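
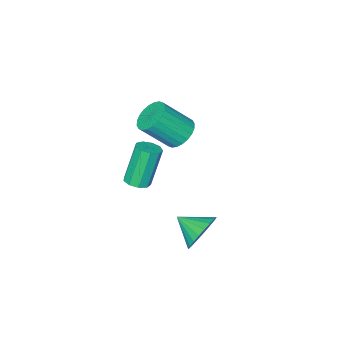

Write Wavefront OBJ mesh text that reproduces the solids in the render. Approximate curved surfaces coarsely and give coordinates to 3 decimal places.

v 3.069 1.529 -0.186
v 3.406 2.008 -0.055
v 2.708 1.99 1.798
v 2.371 1.511 1.666
v 3.038 2.128 -0.192
v 2.34 2.11 1.661
v 2.685 1.968 -0.327
v 1.987 1.95 1.526
v 2.511 1.603 -0.396
v 1.814 1.584 1.457
v 2.599 1.203 -0.367
v 1.901 1.185 1.486
v 2.906 0.955 -0.253
v 2.208 0.937 1.599
v 3.29 0.977 -0.109
v 2.592 0.958 1.744
v 3.57 1.256 -0
v 2.872 1.238 1.852
v 3.616 1.664 0.021
v 2.918 1.645 1.874
v 2.139 4.569 -2.135
v 2.841 4.484 -2.828
v 2.521 3.411 -1.605
v 3.031 4.674 -2.551
v 3.085 4.848 -2.21
v 2.996 4.979 -1.859
v 2.776 5.049 -1.549
v 2.458 5.045 -1.328
v 2.093 4.968 -1.231
v 1.734 4.831 -1.271
v 1.436 4.654 -1.443
v 1.246 4.464 -1.72
v 1.192 4.29 -2.06
v 1.281 4.158 -2.412
v 1.501 4.089 -2.722
v 1.819 4.093 -2.942
v 2.184 4.169 -3.04
v 2.543 4.306 -3
v -1.256 -0.549 -0.796
v -0.748 -0.91 -1.403
v 0.304 -1.672 -0.072
v -0.204 -1.311 0.536
v -0.593 -0.612 -1.356
v 0.459 -1.374 -0.024
v -0.539 -0.304 -1.223
v 0.513 -1.066 0.109
v -0.593 -0.034 -1.025
v 0.459 -0.796 0.307
v -0.749 0.158 -0.792
v 0.303 -0.604 0.539
v -0.982 0.242 -0.56
v 0.07 -0.52 0.772
v -1.256 0.206 -0.363
v -0.204 -0.556 0.968
v -1.531 0.055 -0.233
v -0.479 -0.707 1.098
v -1.764 -0.188 -0.188
v -0.712 -0.95 1.143
v -1.919 -0.486 -0.236
v -0.867 -1.248 1.096
v -1.973 -0.794 -0.369
v -0.921 -1.556 0.963
v -1.919 -1.064 -0.567
v -0.867 -1.826 0.765
v -1.763 -1.256 -0.799
v -0.711 -2.018 0.532
v -1.53 -1.34 -1.032
v -0.478 -2.102 0.3
v -1.256 -1.304 -1.228
v -0.204 -2.066 0.103
v -0.981 -1.153 -1.358
v 0.071 -1.915 -0.027
f 2 1 5
f 2 5 3
f 3 5 6
f 3 6 4
f 5 1 7
f 5 7 6
f 6 7 8
f 6 8 4
f 7 1 9
f 7 9 8
f 8 9 10
f 8 10 4
f 9 1 11
f 9 11 10
f 10 11 12
f 10 12 4
f 11 1 13
f 11 13 12
f 12 13 14
f 12 14 4
f 13 1 15
f 13 15 14
f 14 15 16
f 14 16 4
f 15 1 17
f 15 17 16
f 16 17 18
f 16 18 4
f 17 1 19
f 17 19 18
f 18 19 20
f 18 20 4
f 19 1 2
f 19 2 20
f 20 2 3
f 20 3 4
f 22 21 24
f 22 24 23
f 24 21 25
f 24 25 23
f 25 21 26
f 25 26 23
f 26 21 27
f 26 27 23
f 27 21 28
f 27 28 23
f 28 21 29
f 28 29 23
f 29 21 30
f 29 30 23
f 30 21 31
f 30 31 23
f 31 21 32
f 31 32 23
f 32 21 33
f 32 33 23
f 33 21 34
f 33 34 23
f 34 21 35
f 34 35 23
f 35 21 36
f 35 36 23
f 36 21 37
f 36 37 23
f 37 21 38
f 37 38 23
f 38 21 22
f 38 22 23
f 40 39 43
f 40 43 41
f 41 43 44
f 41 44 42
f 43 39 45
f 43 45 44
f 44 45 46
f 44 46 42
f 45 39 47
f 45 47 46
f 46 47 48
f 46 48 42
f 47 39 49
f 47 49 48
f 48 49 50
f 48 50 42
f 49 39 51
f 49 51 50
f 50 51 52
f 50 52 42
f 51 39 53
f 51 53 52
f 52 53 54
f 52 54 42
f 53 39 55
f 53 55 54
f 54 55 56
f 54 56 42
f 55 39 57
f 55 57 56
f 56 57 58
f 56 58 42
f 57 39 59
f 57 59 58
f 58 59 60
f 58 60 42
f 59 39 61
f 59 61 60
f 60 61 62
f 60 62 42
f 61 39 63
f 61 63 62
f 62 63 64
f 62 64 42
f 63 39 65
f 63 65 64
f 64 65 66
f 64 66 42
f 65 39 67
f 65 67 66
f 66 67 68
f 66 68 42
f 67 39 69
f 67 69 68
f 68 69 70
f 68 70 42
f 69 39 71
f 69 71 70
f 70 71 72
f 70 72 42
f 71 39 40
f 71 40 72
f 72 40 41
f 72 41 42



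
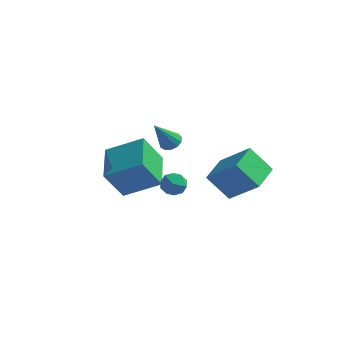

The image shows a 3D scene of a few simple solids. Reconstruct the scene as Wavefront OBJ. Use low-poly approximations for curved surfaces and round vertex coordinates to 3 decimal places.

v 2.053 3.014 -3.726
v 0.865 2.994 -2.427
v 2.227 4.745 -3.54
v 1.039 4.725 -2.242
v 3.661 2.695 -2.258
v 2.473 2.675 -0.96
v 3.835 4.426 -2.073
v 2.647 4.406 -0.774
v 0.4 -0.404 -0.789
v 1.019 -0.424 -0.354
v 0.081 -1.516 -0.386
v 0.7 -1.536 0.049
v 0.137 -1.057 0.213
v 0.333 -0.37 -0.036
v 0.767 -1.57 -0.704
v 0.963 -0.883 -0.953
v 1.245 -1.144 -0.301
v 0.856 -0.827 0.266
v 0.244 -1.113 -1.006
v -0.145 -0.796 -0.439
v -0.783 2.43 0.209
v -0.28 2.627 0.493
v -1.317 1.55 1.771
v -0.521 2.867 0.545
v -0.845 2.967 0.491
v -1.149 2.897 0.347
v -1.337 2.679 0.16
v -1.349 2.382 -0.012
v -1.181 2.099 -0.113
v -0.887 1.922 -0.112
v -0.559 1.906 -0.009
v -0.303 2.056 0.163
v -0.199 2.325 0.35
v -2.809 1.194 -3.405
v -3.574 0.551 -1.73
v -3.495 3.231 -2.937
v -4.26 2.588 -1.262
v -0.94 1.592 -2.398
v -1.705 0.949 -0.723
v -1.626 3.629 -1.93
v -2.391 2.986 -0.255
f 2 4 1
f 5 2 1
f 1 4 3
f 3 5 1
f 2 8 4
f 6 2 5
f 6 8 2
f 4 8 3
f 7 5 3
f 3 8 7
f 7 6 5
f 8 6 7
f 9 20 14
f 9 14 10
f 9 10 16
f 9 16 19
f 9 19 20
f 10 14 18
f 14 20 13
f 20 19 11
f 19 16 15
f 16 10 17
f 12 18 13
f 12 13 11
f 12 11 15
f 12 15 17
f 12 17 18
f 13 18 14
f 11 13 20
f 15 11 19
f 17 15 16
f 18 17 10
f 22 21 24
f 22 24 23
f 24 21 25
f 24 25 23
f 25 21 26
f 25 26 23
f 26 21 27
f 26 27 23
f 27 21 28
f 27 28 23
f 28 21 29
f 28 29 23
f 29 21 30
f 29 30 23
f 30 21 31
f 30 31 23
f 31 21 32
f 31 32 23
f 32 21 33
f 32 33 23
f 33 21 22
f 33 22 23
f 35 37 34
f 38 35 34
f 34 37 36
f 36 38 34
f 35 41 37
f 39 35 38
f 39 41 35
f 37 41 36
f 40 38 36
f 36 41 40
f 40 39 38
f 41 39 40



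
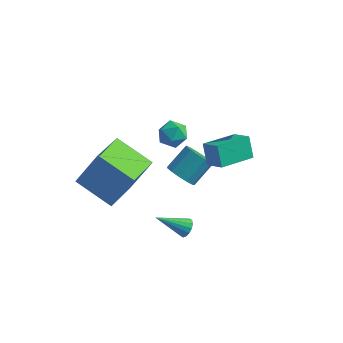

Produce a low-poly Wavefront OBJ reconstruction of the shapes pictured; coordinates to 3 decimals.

v -1.386 -4.935 1.088
v -3.301 -4.628 1.944
v -1.349 -2.858 0.426
v -3.264 -2.551 1.283
v -0.476 -4.369 2.917
v -2.391 -4.062 3.774
v -0.439 -2.292 2.256
v -2.354 -1.985 3.112
v -0.818 2.615 -0.77
v -0.48 2.14 -0.163
v -2.06 2.36 -0.277
v -1.722 1.885 0.33
v -1.607 2.718 0.334
v -0.839 2.876 0.03
v -1.701 1.624 -0.47
v -0.933 1.782 -0.774
v -1.026 1.528 0.022
v -0.967 2.204 0.519
v -1.573 2.296 -0.959
v -1.514 2.972 -0.462
v 1.846 -1.188 1.882
v 1.428 -0.687 2.889
v 2.835 0.369 1.517
v 2.417 0.87 2.524
v 2.723 -1.61 2.456
v 2.305 -1.109 3.463
v 3.712 -0.053 2.091
v 3.294 0.448 3.098
v 1.566 -3.068 -1.403
v 1.918 -3.272 -1.064
v 0.274 -3.692 -0.437
v 1.867 -3.019 -0.969
v 1.735 -2.78 -0.991
v 1.558 -2.618 -1.123
v 1.383 -2.576 -1.331
v 1.257 -2.666 -1.557
v 1.214 -2.864 -1.742
v 1.265 -3.116 -1.837
v 1.397 -3.356 -1.815
v 1.575 -3.518 -1.682
v 1.75 -3.56 -1.475
v 1.876 -3.47 -1.249
v -0.119 0.398 -1.422
v 0.623 0.348 -1.812
v 1.182 1.431 -0.887
v 0.439 1.482 -0.498
v 0.373 0.675 -2.044
v 0.932 1.759 -1.119
v -0.034 0.915 -2.079
v 0.525 1.998 -1.154
v -0.468 0.991 -1.906
v 0.091 2.074 -0.981
v -0.791 0.878 -1.579
v -0.232 1.961 -0.654
v -0.901 0.613 -1.202
v -0.342 1.697 -0.277
v -0.763 0.28 -0.896
v -0.204 1.364 0.029
v -0.42 -0.015 -0.756
v 0.138 1.068 0.169
v 0.018 -0.179 -0.828
v 0.576 0.904 0.097
v 0.412 -0.16 -1.089
v 0.971 0.923 -0.164
v 0.638 0.036 -1.456
v 1.197 1.119 -0.531
f 2 4 1
f 5 2 1
f 1 4 3
f 3 5 1
f 2 8 4
f 6 2 5
f 6 8 2
f 4 8 3
f 7 5 3
f 3 8 7
f 7 6 5
f 8 6 7
f 9 20 14
f 9 14 10
f 9 10 16
f 9 16 19
f 9 19 20
f 10 14 18
f 14 20 13
f 20 19 11
f 19 16 15
f 16 10 17
f 12 18 13
f 12 13 11
f 12 11 15
f 12 15 17
f 12 17 18
f 13 18 14
f 11 13 20
f 15 11 19
f 17 15 16
f 18 17 10
f 22 24 21
f 25 22 21
f 21 24 23
f 23 25 21
f 22 28 24
f 26 22 25
f 26 28 22
f 24 28 23
f 27 25 23
f 23 28 27
f 27 26 25
f 28 26 27
f 30 29 32
f 30 32 31
f 32 29 33
f 32 33 31
f 33 29 34
f 33 34 31
f 34 29 35
f 34 35 31
f 35 29 36
f 35 36 31
f 36 29 37
f 36 37 31
f 37 29 38
f 37 38 31
f 38 29 39
f 38 39 31
f 39 29 40
f 39 40 31
f 40 29 41
f 40 41 31
f 41 29 42
f 41 42 31
f 42 29 30
f 42 30 31
f 44 43 47
f 44 47 45
f 45 47 48
f 45 48 46
f 47 43 49
f 47 49 48
f 48 49 50
f 48 50 46
f 49 43 51
f 49 51 50
f 50 51 52
f 50 52 46
f 51 43 53
f 51 53 52
f 52 53 54
f 52 54 46
f 53 43 55
f 53 55 54
f 54 55 56
f 54 56 46
f 55 43 57
f 55 57 56
f 56 57 58
f 56 58 46
f 57 43 59
f 57 59 58
f 58 59 60
f 58 60 46
f 59 43 61
f 59 61 60
f 60 61 62
f 60 62 46
f 61 43 63
f 61 63 62
f 62 63 64
f 62 64 46
f 63 43 65
f 63 65 64
f 64 65 66
f 64 66 46
f 65 43 44
f 65 44 66
f 66 44 45
f 66 45 46



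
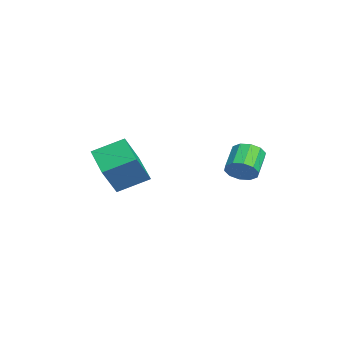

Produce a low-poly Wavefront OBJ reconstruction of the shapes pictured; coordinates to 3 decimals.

v 2.226 2.911 1.207
v 2.711 3.388 1.628
v 1.599 3.826 2.414
v 1.114 3.349 1.993
v 2.54 3.646 1.242
v 1.428 4.084 2.028
v 2.249 3.624 0.843
v 1.137 4.061 1.629
v 1.949 3.329 0.583
v 0.837 3.766 1.369
v 1.755 2.875 0.561
v 0.643 3.312 1.347
v 1.741 2.434 0.786
v 0.629 2.872 1.572
v 1.912 2.176 1.172
v 0.8 2.614 1.958
v 2.203 2.199 1.571
v 1.091 2.636 2.357
v 2.503 2.494 1.831
v 1.391 2.931 2.617
v 2.697 2.948 1.853
v 1.585 3.385 2.639
v -4.381 -2.908 -0.985
v -3.479 -3.616 0.617
v -4.482 -1.295 -0.216
v -3.58 -2.003 1.386
v -2.66 -2.437 -1.746
v -1.758 -3.145 -0.144
v -2.761 -0.824 -0.977
v -1.859 -1.532 0.625
f 2 1 5
f 2 5 3
f 3 5 6
f 3 6 4
f 5 1 7
f 5 7 6
f 6 7 8
f 6 8 4
f 7 1 9
f 7 9 8
f 8 9 10
f 8 10 4
f 9 1 11
f 9 11 10
f 10 11 12
f 10 12 4
f 11 1 13
f 11 13 12
f 12 13 14
f 12 14 4
f 13 1 15
f 13 15 14
f 14 15 16
f 14 16 4
f 15 1 17
f 15 17 16
f 16 17 18
f 16 18 4
f 17 1 19
f 17 19 18
f 18 19 20
f 18 20 4
f 19 1 21
f 19 21 20
f 20 21 22
f 20 22 4
f 21 1 2
f 21 2 22
f 22 2 3
f 22 3 4
f 24 26 23
f 27 24 23
f 23 26 25
f 25 27 23
f 24 30 26
f 28 24 27
f 28 30 24
f 26 30 25
f 29 27 25
f 25 30 29
f 29 28 27
f 30 28 29



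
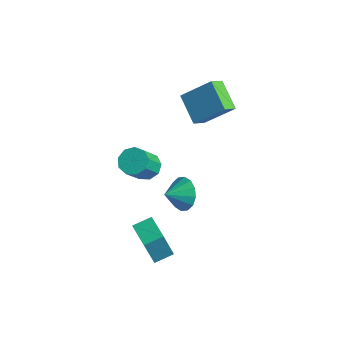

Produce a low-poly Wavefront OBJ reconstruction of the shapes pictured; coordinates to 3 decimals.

v 2.344 -1.649 -4.417
v 2.316 -2.223 -2.586
v 2.584 -0.684 -4.112
v 2.557 -1.259 -2.28
v 3.783 -1.981 -4.5
v 3.756 -2.556 -2.668
v 4.024 -1.017 -4.194
v 3.996 -1.591 -2.363
v 2.155 -1.271 1.514
v 2.655 -0.734 1.748
v 3.105 -1.772 3.161
v 2.605 -2.309 2.926
v 2.182 -0.647 1.964
v 2.632 -1.685 3.376
v 1.696 -0.851 1.968
v 2.147 -1.889 3.381
v 1.426 -1.252 1.76
v 1.876 -2.29 3.173
v 1.496 -1.662 1.437
v 1.946 -2.7 2.849
v 1.875 -1.889 1.149
v 2.325 -2.927 2.562
v 2.384 -1.827 1.032
v 2.835 -2.864 2.445
v 2.787 -1.504 1.141
v 3.237 -2.542 2.554
v 2.893 -1.073 1.423
v 3.344 -2.111 2.836
v -0.811 2.894 2.303
v 0.215 4.002 3.614
v -0.991 3.702 1.761
v 0.035 4.81 3.072
v 0.665 2.61 1.388
v 1.691 3.718 2.699
v 0.485 3.418 0.846
v 1.511 4.526 2.157
v 1.599 1.294 -2.826
v 2.03 0.871 -3.61
v 1.501 0.246 -2.314
v 2.416 0.988 -3.295
v 2.583 1.188 -2.853
v 2.487 1.416 -2.404
v 2.153 1.611 -2.069
v 1.67 1.721 -1.936
v 1.169 1.717 -2.041
v 0.783 1.599 -2.357
v 0.615 1.4 -2.798
v 0.712 1.172 -3.247
v 1.046 0.977 -3.583
v 1.528 0.866 -3.716
f 2 4 1
f 5 2 1
f 1 4 3
f 3 5 1
f 2 8 4
f 6 2 5
f 6 8 2
f 4 8 3
f 7 5 3
f 3 8 7
f 7 6 5
f 8 6 7
f 10 9 13
f 10 13 11
f 11 13 14
f 11 14 12
f 13 9 15
f 13 15 14
f 14 15 16
f 14 16 12
f 15 9 17
f 15 17 16
f 16 17 18
f 16 18 12
f 17 9 19
f 17 19 18
f 18 19 20
f 18 20 12
f 19 9 21
f 19 21 20
f 20 21 22
f 20 22 12
f 21 9 23
f 21 23 22
f 22 23 24
f 22 24 12
f 23 9 25
f 23 25 24
f 24 25 26
f 24 26 12
f 25 9 27
f 25 27 26
f 26 27 28
f 26 28 12
f 27 9 10
f 27 10 28
f 28 10 11
f 28 11 12
f 30 32 29
f 33 30 29
f 29 32 31
f 31 33 29
f 30 36 32
f 34 30 33
f 34 36 30
f 32 36 31
f 35 33 31
f 31 36 35
f 35 34 33
f 36 34 35
f 38 37 40
f 38 40 39
f 40 37 41
f 40 41 39
f 41 37 42
f 41 42 39
f 42 37 43
f 42 43 39
f 43 37 44
f 43 44 39
f 44 37 45
f 44 45 39
f 45 37 46
f 45 46 39
f 46 37 47
f 46 47 39
f 47 37 48
f 47 48 39
f 48 37 49
f 48 49 39
f 49 37 50
f 49 50 39
f 50 37 38
f 50 38 39



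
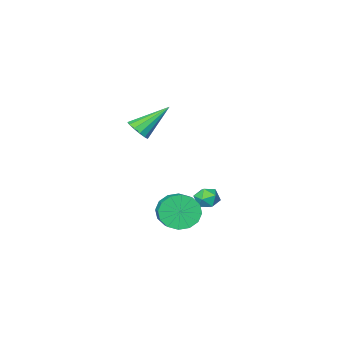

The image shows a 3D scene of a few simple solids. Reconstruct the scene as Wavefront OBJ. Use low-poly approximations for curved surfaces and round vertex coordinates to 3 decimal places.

v 1.801 1.313 2.655
v 2.282 1.292 3.177
v 0.319 1.847 4.045
v 2.285 1.666 3.036
v 2.134 1.928 2.774
v 1.877 1.995 2.475
v 1.596 1.845 2.233
v 1.38 1.527 2.125
v 1.298 1.14 2.185
v 1.375 0.808 2.395
v 1.587 0.637 2.688
v 1.867 0.68 2.97
v 2.126 0.924 3.152
v -1.446 2.997 -2.834
v -1.004 2.728 -2.325
v -2.136 2.052 -2.735
v -1.694 1.783 -2.226
v -2.096 2.37 -2.084
v -1.67 2.954 -2.145
v -1.47 1.826 -2.915
v -1.044 2.41 -2.976
v -1.019 2.004 -2.375
v -1.406 2.34 -1.862
v -1.734 2.44 -3.198
v -2.121 2.776 -2.685
v -0.002 2.034 -3.103
v 0.737 2.025 -3.891
v 1.16 2.856 -3.505
v 0.422 2.866 -2.717
v 0.315 2.332 -4.092
v 0.738 3.164 -3.705
v -0.191 2.56 -4.027
v 0.232 3.392 -3.641
v -0.647 2.647 -3.715
v -0.224 3.479 -3.329
v -0.93 2.57 -3.239
v -0.506 3.401 -2.853
v -0.964 2.349 -2.727
v -0.54 3.181 -2.34
v -0.74 2.044 -2.315
v -0.317 2.875 -1.929
v -0.318 1.736 -2.115
v 0.105 2.568 -1.728
v 0.188 1.508 -2.179
v 0.611 2.34 -1.793
v 0.644 1.421 -2.491
v 1.067 2.253 -2.105
v 0.926 1.499 -2.967
v 1.35 2.33 -2.581
v 0.96 1.719 -3.48
v 1.384 2.551 -3.093
f 2 1 4
f 2 4 3
f 4 1 5
f 4 5 3
f 5 1 6
f 5 6 3
f 6 1 7
f 6 7 3
f 7 1 8
f 7 8 3
f 8 1 9
f 8 9 3
f 9 1 10
f 9 10 3
f 10 1 11
f 10 11 3
f 11 1 12
f 11 12 3
f 12 1 13
f 12 13 3
f 13 1 2
f 13 2 3
f 14 25 19
f 14 19 15
f 14 15 21
f 14 21 24
f 14 24 25
f 15 19 23
f 19 25 18
f 25 24 16
f 24 21 20
f 21 15 22
f 17 23 18
f 17 18 16
f 17 16 20
f 17 20 22
f 17 22 23
f 18 23 19
f 16 18 25
f 20 16 24
f 22 20 21
f 23 22 15
f 27 26 30
f 27 30 28
f 28 30 31
f 28 31 29
f 30 26 32
f 30 32 31
f 31 32 33
f 31 33 29
f 32 26 34
f 32 34 33
f 33 34 35
f 33 35 29
f 34 26 36
f 34 36 35
f 35 36 37
f 35 37 29
f 36 26 38
f 36 38 37
f 37 38 39
f 37 39 29
f 38 26 40
f 38 40 39
f 39 40 41
f 39 41 29
f 40 26 42
f 40 42 41
f 41 42 43
f 41 43 29
f 42 26 44
f 42 44 43
f 43 44 45
f 43 45 29
f 44 26 46
f 44 46 45
f 45 46 47
f 45 47 29
f 46 26 48
f 46 48 47
f 47 48 49
f 47 49 29
f 48 26 50
f 48 50 49
f 49 50 51
f 49 51 29
f 50 26 27
f 50 27 51
f 51 27 28
f 51 28 29



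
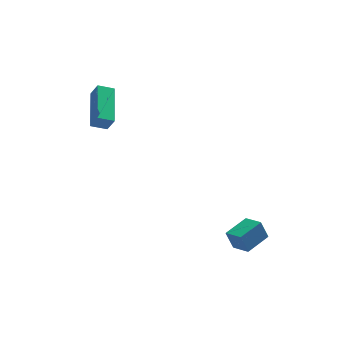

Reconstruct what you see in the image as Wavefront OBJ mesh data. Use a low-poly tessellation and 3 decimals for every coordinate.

v 3.32 -3.981 -3.343
v 2.997 -3.859 -2.426
v 4.373 -3.232 -3.072
v 4.049 -3.109 -2.155
v 3.811 -4.771 -3.065
v 3.487 -4.648 -2.148
v 4.863 -4.021 -2.794
v 4.54 -3.899 -1.877
v -2.256 0.611 2.133
v -1.967 0.291 2.854
v -1.955 2.626 2.909
v -1.666 2.306 3.63
v -1.494 0.614 1.83
v -1.205 0.294 2.551
v -1.193 2.629 2.606
v -0.904 2.309 3.327
f 2 4 1
f 5 2 1
f 1 4 3
f 3 5 1
f 2 8 4
f 6 2 5
f 6 8 2
f 4 8 3
f 7 5 3
f 3 8 7
f 7 6 5
f 8 6 7
f 10 12 9
f 13 10 9
f 9 12 11
f 11 13 9
f 10 16 12
f 14 10 13
f 14 16 10
f 12 16 11
f 15 13 11
f 11 16 15
f 15 14 13
f 16 14 15



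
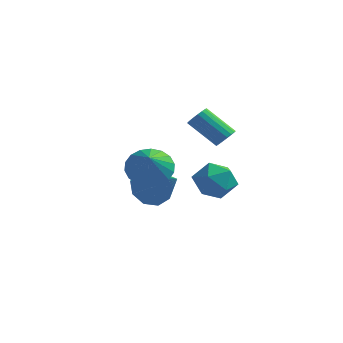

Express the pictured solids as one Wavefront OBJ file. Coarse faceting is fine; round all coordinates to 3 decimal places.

v -3.278 2.515 -2.631
v -2.602 2.944 -3.37
v -1.562 1.745 -1.509
v -2.734 3.439 -2.828
v -3.122 3.501 -2.194
v -3.582 3.102 -1.765
v -3.9 2.428 -1.741
v -3.927 1.794 -2.133
v -3.65 1.498 -2.759
v -3.199 1.678 -3.325
v -2.785 2.249 -3.567
v 0.833 -0.309 0.169
v 1.773 0 0.455
v 1.487 -1.7 -0.475
v 2.427 -1.391 -0.189
v 1.735 -1.665 0.524
v 1.331 -0.805 0.922
v 1.929 -0.895 -0.942
v 1.525 -0.035 -0.544
v 2.45 -0.362 -0.231
v 2.331 -0.838 0.675
v 0.929 -0.862 -0.695
v 0.81 -1.338 0.211
v 1.464 0.414 1.909
v 1.811 0.192 2.288
v 0.523 0.063 3.39
v 0.176 0.286 3.011
v 1.826 0.436 2.335
v 0.539 0.308 3.437
v 1.77 0.676 2.297
v 0.483 0.548 3.4
v 1.654 0.864 2.183
v 0.366 0.736 3.285
v 1.499 0.963 2.014
v 0.212 0.835 3.117
v 1.338 0.953 1.824
v 0.05 0.825 2.927
v 1.201 0.837 1.652
v -0.086 0.708 2.754
v 1.117 0.637 1.53
v -0.171 0.508 2.632
v 1.101 0.392 1.483
v -0.186 0.264 2.585
v 1.157 0.152 1.52
v -0.13 0.024 2.623
v 1.274 -0.036 1.635
v -0.014 -0.164 2.737
v 1.428 -0.135 1.803
v 0.141 -0.263 2.906
v 1.59 -0.125 1.993
v 0.302 -0.253 3.096
v 1.726 -0.008 2.166
v 0.439 -0.137 3.268
v -0.719 -2.086 0.719
v 0.114 -1.496 0.857
v -0.121 -3.174 1.761
v -0.173 -1.345 1.18
v -0.568 -1.34 1.413
v -0.993 -1.482 1.507
v -1.364 -1.745 1.446
v -1.607 -2.075 1.241
v -1.674 -2.407 0.932
v -1.552 -2.676 0.582
v -1.265 -2.828 0.258
v -0.87 -2.833 0.026
v -0.445 -2.69 -0.069
v -0.074 -2.428 -0.007
v 0.169 -2.098 0.198
v 0.236 -1.765 0.506
f 2 1 4
f 2 4 3
f 4 1 5
f 4 5 3
f 5 1 6
f 5 6 3
f 6 1 7
f 6 7 3
f 7 1 8
f 7 8 3
f 8 1 9
f 8 9 3
f 9 1 10
f 9 10 3
f 10 1 11
f 10 11 3
f 11 1 2
f 11 2 3
f 12 23 17
f 12 17 13
f 12 13 19
f 12 19 22
f 12 22 23
f 13 17 21
f 17 23 16
f 23 22 14
f 22 19 18
f 19 13 20
f 15 21 16
f 15 16 14
f 15 14 18
f 15 18 20
f 15 20 21
f 16 21 17
f 14 16 23
f 18 14 22
f 20 18 19
f 21 20 13
f 25 24 28
f 25 28 26
f 26 28 29
f 26 29 27
f 28 24 30
f 28 30 29
f 29 30 31
f 29 31 27
f 30 24 32
f 30 32 31
f 31 32 33
f 31 33 27
f 32 24 34
f 32 34 33
f 33 34 35
f 33 35 27
f 34 24 36
f 34 36 35
f 35 36 37
f 35 37 27
f 36 24 38
f 36 38 37
f 37 38 39
f 37 39 27
f 38 24 40
f 38 40 39
f 39 40 41
f 39 41 27
f 40 24 42
f 40 42 41
f 41 42 43
f 41 43 27
f 42 24 44
f 42 44 43
f 43 44 45
f 43 45 27
f 44 24 46
f 44 46 45
f 45 46 47
f 45 47 27
f 46 24 48
f 46 48 47
f 47 48 49
f 47 49 27
f 48 24 50
f 48 50 49
f 49 50 51
f 49 51 27
f 50 24 52
f 50 52 51
f 51 52 53
f 51 53 27
f 52 24 25
f 52 25 53
f 53 25 26
f 53 26 27
f 55 54 57
f 55 57 56
f 57 54 58
f 57 58 56
f 58 54 59
f 58 59 56
f 59 54 60
f 59 60 56
f 60 54 61
f 60 61 56
f 61 54 62
f 61 62 56
f 62 54 63
f 62 63 56
f 63 54 64
f 63 64 56
f 64 54 65
f 64 65 56
f 65 54 66
f 65 66 56
f 66 54 67
f 66 67 56
f 67 54 68
f 67 68 56
f 68 54 69
f 68 69 56
f 69 54 55
f 69 55 56



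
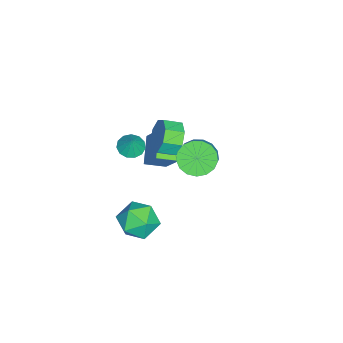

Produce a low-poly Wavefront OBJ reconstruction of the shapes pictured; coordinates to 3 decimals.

v -2.066 -0.963 -2.007
v -3.494 -1.237 -1.108
v -2.491 0.091 -2.361
v -3.919 -0.183 -1.463
v -1.181 -0.037 -0.317
v -2.609 -0.311 0.581
v -1.606 1.017 -0.672
v -3.034 0.743 0.227
v -1.641 0.907 1.139
v -1.136 0.764 0.264
v -0.755 -0.11 0.626
v -1.259 0.033 1.501
v -0.718 1.164 0.788
v -0.337 0.29 1.15
v -0.841 1.413 1.517
v -0.459 0.54 1.88
v -1.432 1.366 2.025
v -1.05 0.492 2.388
v -2.145 1.05 2.014
v -1.764 0.176 2.376
v -2.563 0.65 1.49
v -2.182 -0.224 1.852
v -2.441 0.4 0.76
v -2.059 -0.473 1.123
v -1.85 0.448 0.252
v -1.468 -0.426 0.615
v 0.124 2.485 1.876
v 0.678 1.771 1.425
v 1.43 1.921 2.113
v 0.876 2.635 2.564
v 0.805 2.178 1.197
v 1.558 2.327 1.884
v 0.777 2.655 1.125
v 1.529 2.805 1.812
v 0.599 3.093 1.224
v 1.351 3.243 1.912
v 0.312 3.392 1.473
v 1.064 3.542 2.161
v -0.018 3.483 1.815
v 0.734 3.633 2.502
v -0.316 3.346 2.17
v 0.437 3.495 2.858
v -0.512 3.011 2.458
v 0.24 3.161 3.146
v -0.563 2.556 2.613
v 0.189 2.706 3.3
v -0.457 2.085 2.599
v 0.295 2.234 3.286
v -0.217 1.705 2.42
v 0.535 1.855 3.107
v 0.1 1.504 2.115
v 0.853 1.654 2.803
v 0.423 1.528 1.757
v 1.176 1.678 2.444
v -0.326 -0.032 -3.873
v 0.291 0.119 -2.844
v 1.209 -0.959 -4.656
v 1.826 -0.808 -3.627
v 0.879 -1.559 -3.66
v -0.07 -0.987 -3.176
v 1.57 0.147 -4.324
v 0.621 0.719 -3.84
v 1.462 0.229 -3.123
v 1.036 -0.825 -2.712
v 0.464 -0.015 -4.788
v 0.038 -1.069 -4.377
v 0.908 -0.668 2.642
v 1.567 -0.691 2.377
v 1.292 -0.472 3.578
v 1.446 -0.311 2.347
v 1.155 -0.044 2.41
v 0.786 0.025 2.547
v 0.455 -0.127 2.714
v 0.268 -0.45 2.858
v 0.285 -0.842 2.934
v 0.5 -1.18 2.917
v 0.844 -1.354 2.813
v 1.209 -1.311 2.654
v 1.478 -1.064 2.492
f 2 4 1
f 5 2 1
f 1 4 3
f 3 5 1
f 2 8 4
f 6 2 5
f 6 8 2
f 4 8 3
f 7 5 3
f 3 8 7
f 7 6 5
f 8 6 7
f 10 9 13
f 10 13 11
f 11 13 14
f 11 14 12
f 13 9 15
f 13 15 14
f 14 15 16
f 14 16 12
f 15 9 17
f 15 17 16
f 16 17 18
f 16 18 12
f 17 9 19
f 17 19 18
f 18 19 20
f 18 20 12
f 19 9 21
f 19 21 20
f 20 21 22
f 20 22 12
f 21 9 23
f 21 23 22
f 22 23 24
f 22 24 12
f 23 9 25
f 23 25 24
f 24 25 26
f 24 26 12
f 25 9 10
f 25 10 26
f 26 10 11
f 26 11 12
f 28 27 31
f 28 31 29
f 29 31 32
f 29 32 30
f 31 27 33
f 31 33 32
f 32 33 34
f 32 34 30
f 33 27 35
f 33 35 34
f 34 35 36
f 34 36 30
f 35 27 37
f 35 37 36
f 36 37 38
f 36 38 30
f 37 27 39
f 37 39 38
f 38 39 40
f 38 40 30
f 39 27 41
f 39 41 40
f 40 41 42
f 40 42 30
f 41 27 43
f 41 43 42
f 42 43 44
f 42 44 30
f 43 27 45
f 43 45 44
f 44 45 46
f 44 46 30
f 45 27 47
f 45 47 46
f 46 47 48
f 46 48 30
f 47 27 49
f 47 49 48
f 48 49 50
f 48 50 30
f 49 27 51
f 49 51 50
f 50 51 52
f 50 52 30
f 51 27 53
f 51 53 52
f 52 53 54
f 52 54 30
f 53 27 28
f 53 28 54
f 54 28 29
f 54 29 30
f 55 66 60
f 55 60 56
f 55 56 62
f 55 62 65
f 55 65 66
f 56 60 64
f 60 66 59
f 66 65 57
f 65 62 61
f 62 56 63
f 58 64 59
f 58 59 57
f 58 57 61
f 58 61 63
f 58 63 64
f 59 64 60
f 57 59 66
f 61 57 65
f 63 61 62
f 64 63 56
f 68 67 70
f 68 70 69
f 70 67 71
f 70 71 69
f 71 67 72
f 71 72 69
f 72 67 73
f 72 73 69
f 73 67 74
f 73 74 69
f 74 67 75
f 74 75 69
f 75 67 76
f 75 76 69
f 76 67 77
f 76 77 69
f 77 67 78
f 77 78 69
f 78 67 79
f 78 79 69
f 79 67 68
f 79 68 69



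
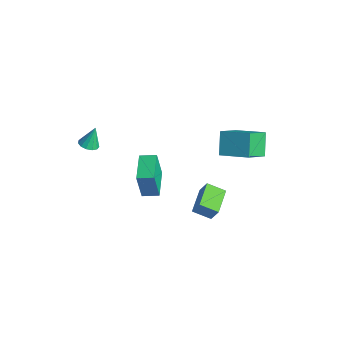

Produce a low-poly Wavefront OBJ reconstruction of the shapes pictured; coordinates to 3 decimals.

v -2.839 -3.948 1.685
v -2.198 -4.035 1.749
v -2.901 -3.432 2.995
v -2.244 -3.698 1.614
v -2.478 -3.44 1.501
v -2.827 -3.343 1.447
v -3.18 -3.439 1.468
v -3.425 -3.696 1.558
v -3.484 -4.033 1.688
v -3.338 -4.343 1.817
v -3.034 -4.528 1.904
v -2.668 -4.529 1.921
v -2.357 -4.345 1.864
v 0.18 4.307 1.62
v 0.656 2.916 2.693
v 1.743 5.38 2.318
v 2.22 3.989 3.39
v 1.12 3.711 0.43
v 1.597 2.32 1.502
v 2.684 4.784 1.127
v 3.16 3.393 2.2
v 0.758 -2.163 1.278
v 0.714 -2.466 3.163
v 1.316 -1.322 1.426
v 1.272 -1.625 3.311
v 2.348 -3.195 1.149
v 2.304 -3.498 3.034
v 2.906 -2.354 1.297
v 2.862 -2.657 3.182
v 1.35 0.672 -3.634
v 1.822 0.898 -2.576
v 0.109 1.899 -3.342
v 0.58 2.125 -2.284
v 2.1 1.555 -4.156
v 2.571 1.781 -3.098
v 0.858 2.782 -3.864
v 1.33 3.008 -2.806
f 2 1 4
f 2 4 3
f 4 1 5
f 4 5 3
f 5 1 6
f 5 6 3
f 6 1 7
f 6 7 3
f 7 1 8
f 7 8 3
f 8 1 9
f 8 9 3
f 9 1 10
f 9 10 3
f 10 1 11
f 10 11 3
f 11 1 12
f 11 12 3
f 12 1 13
f 12 13 3
f 13 1 2
f 13 2 3
f 15 17 14
f 18 15 14
f 14 17 16
f 16 18 14
f 15 21 17
f 19 15 18
f 19 21 15
f 17 21 16
f 20 18 16
f 16 21 20
f 20 19 18
f 21 19 20
f 23 25 22
f 26 23 22
f 22 25 24
f 24 26 22
f 23 29 25
f 27 23 26
f 27 29 23
f 25 29 24
f 28 26 24
f 24 29 28
f 28 27 26
f 29 27 28
f 31 33 30
f 34 31 30
f 30 33 32
f 32 34 30
f 31 37 33
f 35 31 34
f 35 37 31
f 33 37 32
f 36 34 32
f 32 37 36
f 36 35 34
f 37 35 36



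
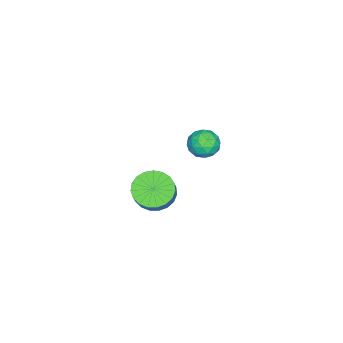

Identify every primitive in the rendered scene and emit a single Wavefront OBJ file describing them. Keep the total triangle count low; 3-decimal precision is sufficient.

v -1.196 -0.31 -2.95
v -0.4 -0.649 -3.471
v 0.252 -0.468 -2.591
v -0.544 -0.13 -2.07
v -0.394 -0.238 -3.559
v 0.258 -0.058 -2.68
v -0.527 0.16 -3.542
v 0.126 0.34 -2.663
v -0.775 0.477 -3.423
v -0.123 0.657 -2.543
v -1.097 0.658 -3.222
v -0.444 0.838 -2.342
v -1.435 0.671 -2.974
v -0.783 0.851 -2.094
v -1.732 0.515 -2.721
v -1.08 0.695 -1.841
v -1.937 0.216 -2.509
v -1.285 0.396 -1.629
v -2.013 -0.174 -2.372
v -1.361 0.006 -1.492
v -1.948 -0.587 -2.336
v -1.296 -0.407 -1.456
v -1.753 -0.953 -2.405
v -1.101 -0.772 -1.525
v -1.462 -1.207 -2.569
v -0.81 -1.027 -1.689
v -1.125 -1.306 -2.799
v -0.473 -1.126 -1.919
v -0.8 -1.233 -3.055
v -0.148 -1.053 -2.175
v -0.543 -1.001 -3.292
v 0.109 -0.82 -2.413
v 0.604 3.429 2.827
v 1.289 3.169 3.088
v 0.071 2.331 3.132
v 0.756 2.071 3.393
v 0.381 2.634 3.777
v 0.711 3.313 3.589
v 0.649 2.187 2.631
v 0.979 2.866 2.443
v 1.317 2.401 2.968
v 1.151 2.678 3.676
v 0.209 2.822 2.544
v 0.043 3.099 3.252
v 0.994 3.396 2.931
v 0.366 2.104 3.289
v 0.146 2.436 3.515
v 0.549 2.283 3.669
v 0.654 3.481 3.225
v 1.056 3.328 3.379
v 0.523 3.013 3.783
v 0.304 2.172 2.841
v 0.706 2.019 2.995
v 0.811 3.217 2.551
v 1.214 3.064 2.705
v 0.837 2.487 2.437
v 1.413 2.791 3.014
v 1.099 2.146 3.193
v 1.036 2.214 2.745
v 1.23 2.613 2.634
v 1.315 2.954 3.43
v 1.002 2.308 3.609
v 0.782 2.64 3.835
v 0.975 3.039 3.724
v 1.331 2.503 3.359
v 0.358 3.192 2.611
v 0.045 2.546 2.79
v 0.385 2.461 2.496
v 0.578 2.86 2.385
v 0.261 3.354 3.027
v -0.053 2.709 3.206
v 0.13 2.887 3.586
v 0.324 3.286 3.475
v 0.029 2.997 2.861
f 2 1 5
f 2 5 3
f 3 5 6
f 3 6 4
f 5 1 7
f 5 7 6
f 6 7 8
f 6 8 4
f 7 1 9
f 7 9 8
f 8 9 10
f 8 10 4
f 9 1 11
f 9 11 10
f 10 11 12
f 10 12 4
f 11 1 13
f 11 13 12
f 12 13 14
f 12 14 4
f 13 1 15
f 13 15 14
f 14 15 16
f 14 16 4
f 15 1 17
f 15 17 16
f 16 17 18
f 16 18 4
f 17 1 19
f 17 19 18
f 18 19 20
f 18 20 4
f 19 1 21
f 19 21 20
f 20 21 22
f 20 22 4
f 21 1 23
f 21 23 22
f 22 23 24
f 22 24 4
f 23 1 25
f 23 25 24
f 24 25 26
f 24 26 4
f 25 1 27
f 25 27 26
f 26 27 28
f 26 28 4
f 27 1 29
f 27 29 28
f 28 29 30
f 28 30 4
f 29 1 31
f 29 31 30
f 30 31 32
f 30 32 4
f 31 1 2
f 31 2 32
f 32 2 3
f 32 3 4
f 33 70 49
f 70 44 73
f 49 73 38
f 70 73 49
f 33 49 45
f 49 38 50
f 45 50 34
f 49 50 45
f 33 45 54
f 45 34 55
f 54 55 40
f 45 55 54
f 33 54 66
f 54 40 69
f 66 69 43
f 54 69 66
f 33 66 70
f 66 43 74
f 70 74 44
f 66 74 70
f 34 50 61
f 50 38 64
f 61 64 42
f 50 64 61
f 38 73 51
f 73 44 72
f 51 72 37
f 73 72 51
f 44 74 71
f 74 43 67
f 71 67 35
f 74 67 71
f 43 69 68
f 69 40 56
f 68 56 39
f 69 56 68
f 40 55 60
f 55 34 57
f 60 57 41
f 55 57 60
f 36 62 48
f 62 42 63
f 48 63 37
f 62 63 48
f 36 48 46
f 48 37 47
f 46 47 35
f 48 47 46
f 36 46 53
f 46 35 52
f 53 52 39
f 46 52 53
f 36 53 58
f 53 39 59
f 58 59 41
f 53 59 58
f 36 58 62
f 58 41 65
f 62 65 42
f 58 65 62
f 37 63 51
f 63 42 64
f 51 64 38
f 63 64 51
f 35 47 71
f 47 37 72
f 71 72 44
f 47 72 71
f 39 52 68
f 52 35 67
f 68 67 43
f 52 67 68
f 41 59 60
f 59 39 56
f 60 56 40
f 59 56 60
f 42 65 61
f 65 41 57
f 61 57 34
f 65 57 61



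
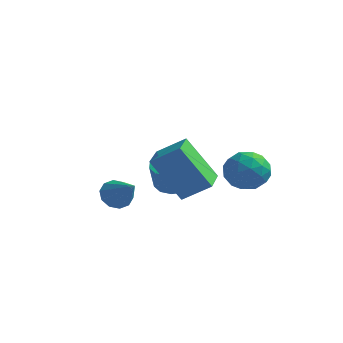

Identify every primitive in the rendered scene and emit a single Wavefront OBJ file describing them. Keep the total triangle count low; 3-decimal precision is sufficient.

v 2.513 2.905 -0.689
v 3.066 3.211 -1.336
v 3.094 1.569 -0.824
v 3.647 1.875 -1.471
v 3.761 2.144 -0.615
v 3.401 2.97 -0.532
v 2.759 1.81 -1.628
v 2.399 2.636 -1.545
v 3.217 2.534 -1.917
v 3.837 2.74 -1.291
v 2.323 2.04 -0.869
v 2.943 2.246 -0.243
v 2.738 3.175 -1.001
v 3.422 1.605 -1.159
v 3.488 1.763 -0.656
v 3.813 1.943 -1.037
v 2.936 3.034 -0.528
v 3.261 3.213 -0.909
v 3.669 2.586 -0.485
v 2.899 1.567 -1.251
v 3.224 1.746 -1.632
v 2.347 2.837 -1.123
v 2.672 3.017 -1.504
v 2.491 2.194 -1.675
v 3.152 2.957 -1.723
v 3.494 2.172 -1.802
v 2.972 2.134 -1.894
v 2.761 2.619 -1.845
v 3.516 3.078 -1.355
v 3.858 2.293 -1.434
v 3.925 2.451 -0.931
v 3.714 2.937 -0.882
v 3.605 2.68 -1.696
v 2.302 2.487 -0.726
v 2.644 1.702 -0.805
v 2.446 1.843 -1.278
v 2.235 2.329 -1.229
v 2.666 2.608 -0.358
v 3.008 1.823 -0.437
v 3.399 2.161 -0.315
v 3.188 2.646 -0.266
v 2.555 2.1 -0.464
v 1.767 -2.488 1.079
v 2.701 -2.166 1.742
v 1.416 -1.281 0.986
v 2.351 -0.959 1.649
v 2.829 -2.301 -0.509
v 3.764 -1.979 0.154
v 2.479 -1.094 -0.602
v 3.413 -0.772 0.061
v 0.394 2.251 -2.127
v 1.126 2.534 -2.035
v 1.138 2.152 -0.961
v 0.406 1.869 -1.053
v 0.849 2.861 -1.915
v 0.861 2.479 -0.841
v 0.427 2.995 -1.863
v 0.44 2.613 -0.789
v -0.005 2.892 -1.894
v 0.008 2.51 -0.82
v -0.31 2.586 -2
v -0.298 2.204 -0.926
v -0.392 2.173 -2.146
v -0.38 1.791 -1.072
v -0.225 1.786 -2.285
v -0.212 1.404 -1.211
v 0.139 1.545 -2.375
v 0.152 1.163 -1.301
v 0.584 1.529 -2.386
v 0.597 1.147 -1.312
v 0.968 1.742 -2.315
v 0.981 1.36 -1.241
v 1.17 2.117 -2.184
v 1.183 1.735 -1.11
v -0.811 0.064 -2.059
v -0.367 0.136 -2.528
v 0.211 -0.524 -1.181
v -0.367 0.47 -2.304
v -0.536 0.649 -1.987
v -0.811 0.604 -1.697
v -1.085 0.353 -1.545
v -1.255 -0.008 -1.59
v -1.255 -0.342 -1.813
v -1.086 -0.521 -2.131
v -0.811 -0.476 -2.421
v -0.537 -0.225 -2.572
f 1 38 17
f 38 12 41
f 17 41 6
f 38 41 17
f 1 17 13
f 17 6 18
f 13 18 2
f 17 18 13
f 1 13 22
f 13 2 23
f 22 23 8
f 13 23 22
f 1 22 34
f 22 8 37
f 34 37 11
f 22 37 34
f 1 34 38
f 34 11 42
f 38 42 12
f 34 42 38
f 2 18 29
f 18 6 32
f 29 32 10
f 18 32 29
f 6 41 19
f 41 12 40
f 19 40 5
f 41 40 19
f 12 42 39
f 42 11 35
f 39 35 3
f 42 35 39
f 11 37 36
f 37 8 24
f 36 24 7
f 37 24 36
f 8 23 28
f 23 2 25
f 28 25 9
f 23 25 28
f 4 30 16
f 30 10 31
f 16 31 5
f 30 31 16
f 4 16 14
f 16 5 15
f 14 15 3
f 16 15 14
f 4 14 21
f 14 3 20
f 21 20 7
f 14 20 21
f 4 21 26
f 21 7 27
f 26 27 9
f 21 27 26
f 4 26 30
f 26 9 33
f 30 33 10
f 26 33 30
f 5 31 19
f 31 10 32
f 19 32 6
f 31 32 19
f 3 15 39
f 15 5 40
f 39 40 12
f 15 40 39
f 7 20 36
f 20 3 35
f 36 35 11
f 20 35 36
f 9 27 28
f 27 7 24
f 28 24 8
f 27 24 28
f 10 33 29
f 33 9 25
f 29 25 2
f 33 25 29
f 44 46 43
f 47 44 43
f 43 46 45
f 45 47 43
f 44 50 46
f 48 44 47
f 48 50 44
f 46 50 45
f 49 47 45
f 45 50 49
f 49 48 47
f 50 48 49
f 52 51 55
f 52 55 53
f 53 55 56
f 53 56 54
f 55 51 57
f 55 57 56
f 56 57 58
f 56 58 54
f 57 51 59
f 57 59 58
f 58 59 60
f 58 60 54
f 59 51 61
f 59 61 60
f 60 61 62
f 60 62 54
f 61 51 63
f 61 63 62
f 62 63 64
f 62 64 54
f 63 51 65
f 63 65 64
f 64 65 66
f 64 66 54
f 65 51 67
f 65 67 66
f 66 67 68
f 66 68 54
f 67 51 69
f 67 69 68
f 68 69 70
f 68 70 54
f 69 51 71
f 69 71 70
f 70 71 72
f 70 72 54
f 71 51 73
f 71 73 72
f 72 73 74
f 72 74 54
f 73 51 52
f 73 52 74
f 74 52 53
f 74 53 54
f 76 75 78
f 76 78 77
f 78 75 79
f 78 79 77
f 79 75 80
f 79 80 77
f 80 75 81
f 80 81 77
f 81 75 82
f 81 82 77
f 82 75 83
f 82 83 77
f 83 75 84
f 83 84 77
f 84 75 85
f 84 85 77
f 85 75 86
f 85 86 77
f 86 75 76
f 86 76 77



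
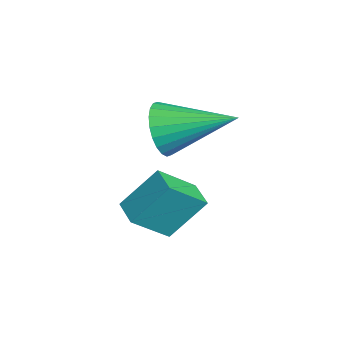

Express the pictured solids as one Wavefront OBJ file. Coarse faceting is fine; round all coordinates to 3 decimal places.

v -3.656 -2.08 -0.554
v -3.341 -3.148 0.39
v -3.697 -1.054 0.62
v -3.382 -2.122 1.564
v -2.778 -1.918 -0.664
v -2.463 -2.986 0.28
v -2.819 -0.892 0.51
v -2.504 -1.96 1.454
v -3.756 -1.932 2.899
v -3.42 -2.342 3.626
v -3.004 -0.068 3.601
v -3.15 -2.367 3.403
v -2.973 -2.325 3.103
v -2.914 -2.224 2.771
v -2.985 -2.079 2.46
v -3.172 -1.911 2.215
v -3.449 -1.746 2.074
v -3.772 -1.61 2.059
v -4.093 -1.523 2.172
v -4.363 -1.498 2.395
v -4.54 -1.54 2.695
v -4.598 -1.641 3.027
v -4.528 -1.786 3.338
v -4.341 -1.954 3.583
v -4.064 -2.119 3.724
v -3.741 -2.255 3.739
f 2 4 1
f 5 2 1
f 1 4 3
f 3 5 1
f 2 8 4
f 6 2 5
f 6 8 2
f 4 8 3
f 7 5 3
f 3 8 7
f 7 6 5
f 8 6 7
f 10 9 12
f 10 12 11
f 12 9 13
f 12 13 11
f 13 9 14
f 13 14 11
f 14 9 15
f 14 15 11
f 15 9 16
f 15 16 11
f 16 9 17
f 16 17 11
f 17 9 18
f 17 18 11
f 18 9 19
f 18 19 11
f 19 9 20
f 19 20 11
f 20 9 21
f 20 21 11
f 21 9 22
f 21 22 11
f 22 9 23
f 22 23 11
f 23 9 24
f 23 24 11
f 24 9 25
f 24 25 11
f 25 9 26
f 25 26 11
f 26 9 10
f 26 10 11



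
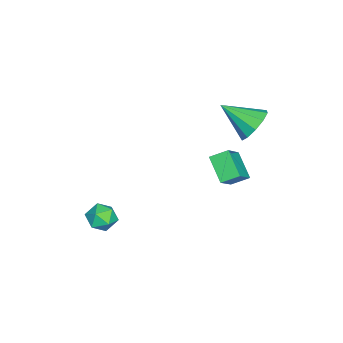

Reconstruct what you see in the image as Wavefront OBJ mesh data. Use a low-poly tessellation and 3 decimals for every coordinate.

v 1.032 -2.466 -3.104
v 1.824 -2.721 -2.809
v 0.576 -3.819 -3.051
v 1.368 -4.074 -2.756
v 0.84 -3.588 -2.241
v 1.122 -2.752 -2.273
v 1.278 -3.788 -3.587
v 1.56 -2.952 -3.619
v 1.976 -3.538 -3.107
v 1.706 -3.415 -2.275
v 0.694 -3.125 -3.585
v 0.424 -3.002 -2.753
v 0.684 1.916 2.409
v 0.408 2.773 2.867
v -0.561 2.124 1.271
v -0.837 2.981 1.728
v 1.657 2.719 1.492
v 1.381 3.576 1.949
v 0.412 2.927 0.353
v 0.136 3.784 0.811
v -2.187 3.431 2.768
v -1.397 3.017 2.177
v -2.253 1.729 3.872
v -1.124 3.337 2.687
v -1.257 3.693 3.228
v -1.745 3.949 3.593
v -2.402 4.007 3.643
v -2.977 3.845 3.359
v -3.249 3.525 2.849
v -3.116 3.169 2.308
v -2.628 2.913 1.942
v -1.971 2.855 1.893
f 1 12 6
f 1 6 2
f 1 2 8
f 1 8 11
f 1 11 12
f 2 6 10
f 6 12 5
f 12 11 3
f 11 8 7
f 8 2 9
f 4 10 5
f 4 5 3
f 4 3 7
f 4 7 9
f 4 9 10
f 5 10 6
f 3 5 12
f 7 3 11
f 9 7 8
f 10 9 2
f 14 16 13
f 17 14 13
f 13 16 15
f 15 17 13
f 14 20 16
f 18 14 17
f 18 20 14
f 16 20 15
f 19 17 15
f 15 20 19
f 19 18 17
f 20 18 19
f 22 21 24
f 22 24 23
f 24 21 25
f 24 25 23
f 25 21 26
f 25 26 23
f 26 21 27
f 26 27 23
f 27 21 28
f 27 28 23
f 28 21 29
f 28 29 23
f 29 21 30
f 29 30 23
f 30 21 31
f 30 31 23
f 31 21 32
f 31 32 23
f 32 21 22
f 32 22 23



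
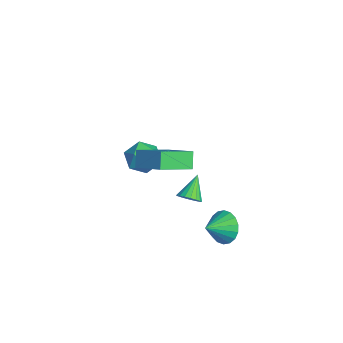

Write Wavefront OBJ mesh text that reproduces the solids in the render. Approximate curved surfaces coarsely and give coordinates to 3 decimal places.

v 1.585 -2.722 2.732
v 2.645 -1.968 3.349
v 0.996 -1.323 2.036
v 2.056 -0.569 2.654
v 2.064 -2.851 2.066
v 3.124 -2.097 2.684
v 1.475 -1.452 1.371
v 2.535 -0.698 1.988
v 1.643 0.804 -2.684
v 2.103 1.283 -2.203
v 2.057 -0.064 -2.216
v 1.797 1.242 -2.008
v 1.461 1.115 -1.947
v 1.161 0.926 -2.032
v 0.956 0.713 -2.246
v 0.887 0.518 -2.547
v 0.968 0.38 -2.875
v 1.183 0.326 -3.165
v 1.489 0.366 -3.36
v 1.825 0.494 -3.421
v 2.126 0.683 -3.336
v 2.33 0.896 -3.122
v 2.399 1.091 -2.821
v 2.318 1.229 -2.493
v -2.24 -0.934 -1.405
v -1.733 -1.616 -1.204
v -3.387 -1.744 -1.256
v -2.88 -2.426 -1.055
v -2.949 -1.755 -0.501
v -2.24 -1.254 -0.593
v -2.88 -2.106 -1.867
v -2.171 -1.605 -1.959
v -2.128 -2.34 -1.49
v -2.171 -2.123 -0.646
v -2.949 -1.237 -1.814
v -2.992 -1.02 -0.97
v -0.717 -0.116 -2.685
v -0.421 -0.356 -2.276
v -1.463 0.416 -1.835
v -0.304 -0.139 -2.309
v -0.268 0.083 -2.417
v -0.322 0.266 -2.578
v -0.454 0.373 -2.76
v -0.638 0.383 -2.928
v -0.838 0.294 -3.047
v -1.014 0.124 -3.095
v -1.131 -0.093 -3.062
v -1.166 -0.315 -2.954
v -1.113 -0.497 -2.793
v -0.981 -0.604 -2.611
v -0.797 -0.615 -2.443
v -0.597 -0.526 -2.324
f 2 4 1
f 5 2 1
f 1 4 3
f 3 5 1
f 2 8 4
f 6 2 5
f 6 8 2
f 4 8 3
f 7 5 3
f 3 8 7
f 7 6 5
f 8 6 7
f 10 9 12
f 10 12 11
f 12 9 13
f 12 13 11
f 13 9 14
f 13 14 11
f 14 9 15
f 14 15 11
f 15 9 16
f 15 16 11
f 16 9 17
f 16 17 11
f 17 9 18
f 17 18 11
f 18 9 19
f 18 19 11
f 19 9 20
f 19 20 11
f 20 9 21
f 20 21 11
f 21 9 22
f 21 22 11
f 22 9 23
f 22 23 11
f 23 9 24
f 23 24 11
f 24 9 10
f 24 10 11
f 25 36 30
f 25 30 26
f 25 26 32
f 25 32 35
f 25 35 36
f 26 30 34
f 30 36 29
f 36 35 27
f 35 32 31
f 32 26 33
f 28 34 29
f 28 29 27
f 28 27 31
f 28 31 33
f 28 33 34
f 29 34 30
f 27 29 36
f 31 27 35
f 33 31 32
f 34 33 26
f 38 37 40
f 38 40 39
f 40 37 41
f 40 41 39
f 41 37 42
f 41 42 39
f 42 37 43
f 42 43 39
f 43 37 44
f 43 44 39
f 44 37 45
f 44 45 39
f 45 37 46
f 45 46 39
f 46 37 47
f 46 47 39
f 47 37 48
f 47 48 39
f 48 37 49
f 48 49 39
f 49 37 50
f 49 50 39
f 50 37 51
f 50 51 39
f 51 37 52
f 51 52 39
f 52 37 38
f 52 38 39



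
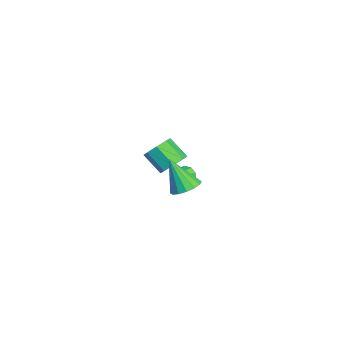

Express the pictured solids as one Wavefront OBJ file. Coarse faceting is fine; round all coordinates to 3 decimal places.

v -2.441 1.725 -3.175
v -2.1 2.173 -2.486
v -2.937 1.383 -1.556
v -3.279 0.935 -2.245
v -2.659 2.47 -2.738
v -3.496 1.679 -1.808
v -3.091 2.33 -3.246
v -3.928 1.539 -2.316
v -3.142 1.836 -3.712
v -3.98 1.045 -2.782
v -2.783 1.277 -3.864
v -3.62 0.487 -2.934
v -2.224 0.981 -3.612
v -3.061 0.19 -2.682
v -1.792 1.121 -3.104
v -2.629 0.33 -2.174
v -1.74 1.615 -2.638
v -2.578 0.824 -1.708
v 3.806 1.449 -0.101
v 4.516 0.993 -0.001
v 3.094 0.711 1.581
v 4.597 1.376 0.201
v 4.466 1.778 0.322
v 4.158 2.092 0.33
v 3.755 2.234 0.222
v 3.367 2.166 0.028
v 3.096 1.906 -0.201
v 3.015 1.523 -0.403
v 3.146 1.121 -0.524
v 3.454 0.807 -0.532
v 3.856 0.665 -0.424
v 4.245 0.733 -0.23
v -1.56 2.254 -3.449
v -1.091 2.454 -3.836
v -0.62 1.246 -2.831
v -1.087 2.685 -3.464
v -1.305 2.715 -3.086
v -1.642 2.529 -2.877
v -1.94 2.214 -2.936
v -2.061 1.918 -3.235
v -1.947 1.779 -3.635
v -1.652 1.862 -3.947
v -1.314 2.129 -4.027
f 2 1 5
f 2 5 3
f 3 5 6
f 3 6 4
f 5 1 7
f 5 7 6
f 6 7 8
f 6 8 4
f 7 1 9
f 7 9 8
f 8 9 10
f 8 10 4
f 9 1 11
f 9 11 10
f 10 11 12
f 10 12 4
f 11 1 13
f 11 13 12
f 12 13 14
f 12 14 4
f 13 1 15
f 13 15 14
f 14 15 16
f 14 16 4
f 15 1 17
f 15 17 16
f 16 17 18
f 16 18 4
f 17 1 2
f 17 2 18
f 18 2 3
f 18 3 4
f 20 19 22
f 20 22 21
f 22 19 23
f 22 23 21
f 23 19 24
f 23 24 21
f 24 19 25
f 24 25 21
f 25 19 26
f 25 26 21
f 26 19 27
f 26 27 21
f 27 19 28
f 27 28 21
f 28 19 29
f 28 29 21
f 29 19 30
f 29 30 21
f 30 19 31
f 30 31 21
f 31 19 32
f 31 32 21
f 32 19 20
f 32 20 21
f 34 33 36
f 34 36 35
f 36 33 37
f 36 37 35
f 37 33 38
f 37 38 35
f 38 33 39
f 38 39 35
f 39 33 40
f 39 40 35
f 40 33 41
f 40 41 35
f 41 33 42
f 41 42 35
f 42 33 43
f 42 43 35
f 43 33 34
f 43 34 35



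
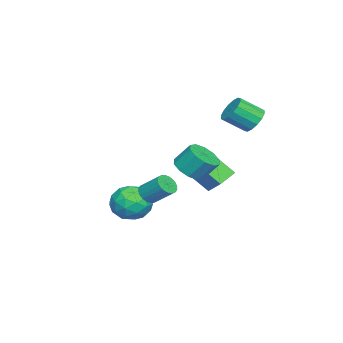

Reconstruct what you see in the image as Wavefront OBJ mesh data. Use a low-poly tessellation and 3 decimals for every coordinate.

v 0.003 -0.906 -1.081
v 0.576 -0.463 -1.955
v -0.376 -2.397 -2.085
v 0.197 -1.954 -2.959
v 0.753 -2.29 -2.027
v 0.987 -1.368 -1.407
v -0.787 -1.492 -2.633
v -0.553 -0.57 -2.013
v 0.088 -0.825 -2.915
v 1.04 -1.318 -2.54
v -0.84 -1.542 -1.5
v 0.112 -2.035 -1.125
v 0.322 -0.553 -1.43
v -0.122 -2.307 -2.61
v 0.204 -2.504 -2.062
v 0.541 -2.244 -2.576
v 0.564 -1.085 -1.108
v 0.901 -0.825 -1.622
v 1.005 -1.899 -1.664
v -0.701 -2.035 -2.418
v -0.364 -1.775 -2.932
v -0.341 -0.616 -1.464
v -0.004 -0.356 -1.978
v -0.805 -0.961 -2.376
v 0.372 -0.506 -2.508
v 0.15 -1.383 -3.098
v -0.429 -1.111 -2.906
v -0.291 -0.569 -2.541
v 0.932 -0.796 -2.288
v 0.71 -1.673 -2.878
v 1.036 -1.87 -2.33
v 1.174 -1.328 -1.966
v 0.645 -1.009 -2.852
v -0.51 -1.187 -1.162
v -0.732 -2.064 -1.752
v -0.974 -1.532 -2.074
v -0.836 -0.99 -1.71
v 0.05 -1.477 -0.942
v -0.172 -2.354 -1.532
v 0.491 -2.291 -1.499
v 0.629 -1.749 -1.134
v -0.445 -1.851 -1.188
v 0.844 -0.276 -0.978
v 1.456 -0.319 -1.063
v 1.649 0.733 -0.207
v 1.036 0.776 -0.122
v 1.395 -0.165 -1.239
v 1.588 0.887 -0.383
v 1.249 -0.027 -1.375
v 1.442 1.025 -0.519
v 1.042 0.072 -1.451
v 1.235 1.124 -0.595
v 0.805 0.119 -1.455
v 0.998 1.171 -0.598
v 0.573 0.105 -1.386
v 0.766 1.157 -0.529
v 0.383 0.034 -1.255
v 0.576 1.086 -0.398
v 0.263 -0.085 -1.082
v 0.456 0.967 -0.225
v 0.231 -0.233 -0.893
v 0.424 0.819 -0.037
v 0.292 -0.387 -0.717
v 0.485 0.665 0.139
v 0.438 -0.525 -0.581
v 0.631 0.527 0.275
v 0.645 -0.624 -0.505
v 0.838 0.428 0.351
v 0.882 -0.671 -0.502
v 1.075 0.381 0.355
v 1.114 -0.657 -0.571
v 1.307 0.395 0.286
v 1.304 -0.586 -0.702
v 1.497 0.466 0.155
v 1.424 -0.467 -0.875
v 1.617 0.585 -0.018
v -2.014 0.719 -0.598
v -2.961 1.134 -0.142
v -2.042 1.755 -1.598
v -2.989 2.17 -1.141
v -1.191 1.61 0.301
v -2.138 2.025 0.758
v -1.219 2.646 -0.698
v -2.166 3.061 -0.242
v 3.215 2.598 1.885
v 4.023 2.885 1.737
v 3.933 3.628 2.687
v 3.125 3.342 2.835
v 3.683 3.197 1.461
v 3.593 3.94 2.411
v 3.164 3.28 1.347
v 3.074 4.023 2.297
v 2.664 3.103 1.438
v 2.575 3.846 2.389
v 2.375 2.733 1.7
v 2.286 3.476 2.651
v 2.407 2.312 2.033
v 2.317 3.055 2.983
v 2.747 2 2.309
v 2.657 2.743 3.259
v 3.266 1.917 2.423
v 3.176 2.66 3.373
v 3.765 2.094 2.331
v 3.676 2.837 3.282
v 4.054 2.464 2.069
v 3.965 3.207 3.02
v -2.179 4.011 3.317
v -1.448 4.116 3.009
v -0.95 3.075 3.836
v -1.681 2.969 4.143
v -1.464 4.369 3.336
v -0.966 3.327 4.163
v -1.671 4.525 3.659
v -1.173 3.484 4.486
v -2.015 4.544 3.889
v -1.516 3.503 4.716
v -2.402 4.42 3.967
v -1.904 3.379 4.794
v -2.73 4.186 3.87
v -2.232 3.145 4.697
v -2.91 3.905 3.624
v -2.412 2.864 4.451
v -2.894 3.653 3.297
v -2.396 2.611 4.124
v -2.687 3.496 2.974
v -2.189 2.455 3.801
v -2.344 3.477 2.744
v -1.845 2.436 3.571
v -1.956 3.601 2.666
v -1.458 2.56 3.493
v -1.628 3.835 2.763
v -1.13 2.794 3.59
f 1 38 17
f 38 12 41
f 17 41 6
f 38 41 17
f 1 17 13
f 17 6 18
f 13 18 2
f 17 18 13
f 1 13 22
f 13 2 23
f 22 23 8
f 13 23 22
f 1 22 34
f 22 8 37
f 34 37 11
f 22 37 34
f 1 34 38
f 34 11 42
f 38 42 12
f 34 42 38
f 2 18 29
f 18 6 32
f 29 32 10
f 18 32 29
f 6 41 19
f 41 12 40
f 19 40 5
f 41 40 19
f 12 42 39
f 42 11 35
f 39 35 3
f 42 35 39
f 11 37 36
f 37 8 24
f 36 24 7
f 37 24 36
f 8 23 28
f 23 2 25
f 28 25 9
f 23 25 28
f 4 30 16
f 30 10 31
f 16 31 5
f 30 31 16
f 4 16 14
f 16 5 15
f 14 15 3
f 16 15 14
f 4 14 21
f 14 3 20
f 21 20 7
f 14 20 21
f 4 21 26
f 21 7 27
f 26 27 9
f 21 27 26
f 4 26 30
f 26 9 33
f 30 33 10
f 26 33 30
f 5 31 19
f 31 10 32
f 19 32 6
f 31 32 19
f 3 15 39
f 15 5 40
f 39 40 12
f 15 40 39
f 7 20 36
f 20 3 35
f 36 35 11
f 20 35 36
f 9 27 28
f 27 7 24
f 28 24 8
f 27 24 28
f 10 33 29
f 33 9 25
f 29 25 2
f 33 25 29
f 44 43 47
f 44 47 45
f 45 47 48
f 45 48 46
f 47 43 49
f 47 49 48
f 48 49 50
f 48 50 46
f 49 43 51
f 49 51 50
f 50 51 52
f 50 52 46
f 51 43 53
f 51 53 52
f 52 53 54
f 52 54 46
f 53 43 55
f 53 55 54
f 54 55 56
f 54 56 46
f 55 43 57
f 55 57 56
f 56 57 58
f 56 58 46
f 57 43 59
f 57 59 58
f 58 59 60
f 58 60 46
f 59 43 61
f 59 61 60
f 60 61 62
f 60 62 46
f 61 43 63
f 61 63 62
f 62 63 64
f 62 64 46
f 63 43 65
f 63 65 64
f 64 65 66
f 64 66 46
f 65 43 67
f 65 67 66
f 66 67 68
f 66 68 46
f 67 43 69
f 67 69 68
f 68 69 70
f 68 70 46
f 69 43 71
f 69 71 70
f 70 71 72
f 70 72 46
f 71 43 73
f 71 73 72
f 72 73 74
f 72 74 46
f 73 43 75
f 73 75 74
f 74 75 76
f 74 76 46
f 75 43 44
f 75 44 76
f 76 44 45
f 76 45 46
f 78 80 77
f 81 78 77
f 77 80 79
f 79 81 77
f 78 84 80
f 82 78 81
f 82 84 78
f 80 84 79
f 83 81 79
f 79 84 83
f 83 82 81
f 84 82 83
f 86 85 89
f 86 89 87
f 87 89 90
f 87 90 88
f 89 85 91
f 89 91 90
f 90 91 92
f 90 92 88
f 91 85 93
f 91 93 92
f 92 93 94
f 92 94 88
f 93 85 95
f 93 95 94
f 94 95 96
f 94 96 88
f 95 85 97
f 95 97 96
f 96 97 98
f 96 98 88
f 97 85 99
f 97 99 98
f 98 99 100
f 98 100 88
f 99 85 101
f 99 101 100
f 100 101 102
f 100 102 88
f 101 85 103
f 101 103 102
f 102 103 104
f 102 104 88
f 103 85 105
f 103 105 104
f 104 105 106
f 104 106 88
f 105 85 86
f 105 86 106
f 106 86 87
f 106 87 88
f 108 107 111
f 108 111 109
f 109 111 112
f 109 112 110
f 111 107 113
f 111 113 112
f 112 113 114
f 112 114 110
f 113 107 115
f 113 115 114
f 114 115 116
f 114 116 110
f 115 107 117
f 115 117 116
f 116 117 118
f 116 118 110
f 117 107 119
f 117 119 118
f 118 119 120
f 118 120 110
f 119 107 121
f 119 121 120
f 120 121 122
f 120 122 110
f 121 107 123
f 121 123 122
f 122 123 124
f 122 124 110
f 123 107 125
f 123 125 124
f 124 125 126
f 124 126 110
f 125 107 127
f 125 127 126
f 126 127 128
f 126 128 110
f 127 107 129
f 127 129 128
f 128 129 130
f 128 130 110
f 129 107 131
f 129 131 130
f 130 131 132
f 130 132 110
f 131 107 108
f 131 108 132
f 132 108 109
f 132 109 110



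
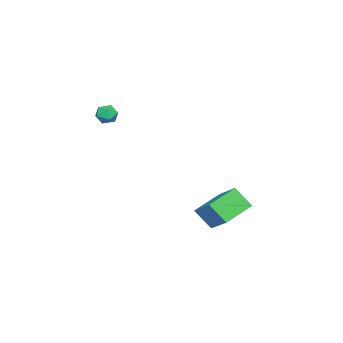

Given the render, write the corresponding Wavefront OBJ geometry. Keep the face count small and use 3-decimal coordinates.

v 0.51 -1.947 3.9
v 1.132 -2.146 3.56
v 0.128 -3.074 3.86
v 0.75 -3.273 3.52
v 0.766 -3.063 4.226
v 1.002 -2.367 4.25
v 0.258 -2.853 3.17
v 0.494 -2.157 3.194
v 0.976 -2.706 3.109
v 1.291 -2.836 3.762
v -0.031 -2.384 3.658
v 0.284 -2.514 4.311
v -1.776 2.763 -5.168
v -1.715 1.711 -3.963
v -3.622 3.484 -4.445
v -3.562 2.433 -3.241
v -0.738 4.207 -3.959
v -0.678 3.156 -2.755
v -2.585 4.929 -3.237
v -2.524 3.877 -2.032
f 1 12 6
f 1 6 2
f 1 2 8
f 1 8 11
f 1 11 12
f 2 6 10
f 6 12 5
f 12 11 3
f 11 8 7
f 8 2 9
f 4 10 5
f 4 5 3
f 4 3 7
f 4 7 9
f 4 9 10
f 5 10 6
f 3 5 12
f 7 3 11
f 9 7 8
f 10 9 2
f 14 16 13
f 17 14 13
f 13 16 15
f 15 17 13
f 14 20 16
f 18 14 17
f 18 20 14
f 16 20 15
f 19 17 15
f 15 20 19
f 19 18 17
f 20 18 19



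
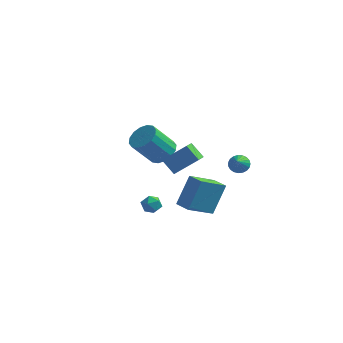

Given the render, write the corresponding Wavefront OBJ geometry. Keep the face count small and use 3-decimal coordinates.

v 1.855 1.769 -0.306
v 2.469 1.897 -0.242
v 1.945 0.931 0.506
v 2.361 2.057 -0.065
v 2.166 2.167 0.071
v 1.917 2.209 0.141
v 1.657 2.174 0.134
v 1.432 2.07 0.051
v 1.28 1.913 -0.094
v 1.227 1.732 -0.275
v 1.283 1.557 -0.462
v 1.438 1.418 -0.622
v 1.665 1.341 -0.727
v 1.925 1.337 -0.759
v 2.173 1.408 -0.713
v 2.366 1.542 -0.597
v 2.471 1.714 -0.43
v -0.409 2.013 -4.721
v -1.491 0.686 -3.668
v 0.053 3.048 -2.941
v -1.03 1.721 -1.888
v 0.47 1.399 -4.592
v -0.613 0.072 -3.539
v 0.931 2.434 -2.812
v -0.151 1.107 -1.759
v -0.815 -3.18 3.039
v -0.778 -4.237 3.516
v 0.38 -2.677 4.06
v 0.417 -3.734 4.537
v -0.057 -3.486 2.303
v -0.02 -4.543 2.78
v 1.138 -2.983 3.324
v 1.175 -4.04 3.801
v -3.285 3.898 -1.734
v -2.563 3.274 -1.559
v -3.574 2.558 0.05
v -4.295 3.182 -0.126
v -2.444 3.687 -1.3
v -3.454 2.971 0.309
v -2.549 4.157 -1.157
v -3.56 3.441 0.451
v -2.852 4.557 -1.169
v -3.863 3.841 0.439
v -3.271 4.781 -1.333
v -4.281 4.065 0.276
v -3.693 4.768 -1.604
v -4.704 4.052 0.005
v -4.006 4.522 -1.91
v -5.017 3.806 -0.301
v -4.126 4.109 -2.169
v -5.136 3.393 -0.56
v -4.02 3.639 -2.311
v -5.031 2.923 -0.703
v -3.717 3.239 -2.299
v -4.728 2.523 -0.691
v -3.299 3.015 -2.136
v -4.309 2.299 -0.527
v -2.876 3.028 -1.865
v -3.887 2.312 -0.256
v -2.848 -0.488 -2.65
v -2.21 -0.434 -2.48
v -2.67 -1.486 -3
v -2.032 -1.432 -2.83
v -2.499 -1.46 -2.361
v -2.608 -0.843 -2.144
v -2.272 -1.077 -3.336
v -2.381 -0.46 -3.119
v -1.854 -0.798 -2.904
v -1.994 -1.035 -2.301
v -2.886 -0.885 -3.179
v -3.026 -1.122 -2.576
f 2 1 4
f 2 4 3
f 4 1 5
f 4 5 3
f 5 1 6
f 5 6 3
f 6 1 7
f 6 7 3
f 7 1 8
f 7 8 3
f 8 1 9
f 8 9 3
f 9 1 10
f 9 10 3
f 10 1 11
f 10 11 3
f 11 1 12
f 11 12 3
f 12 1 13
f 12 13 3
f 13 1 14
f 13 14 3
f 14 1 15
f 14 15 3
f 15 1 16
f 15 16 3
f 16 1 17
f 16 17 3
f 17 1 2
f 17 2 3
f 19 21 18
f 22 19 18
f 18 21 20
f 20 22 18
f 19 25 21
f 23 19 22
f 23 25 19
f 21 25 20
f 24 22 20
f 20 25 24
f 24 23 22
f 25 23 24
f 27 29 26
f 30 27 26
f 26 29 28
f 28 30 26
f 27 33 29
f 31 27 30
f 31 33 27
f 29 33 28
f 32 30 28
f 28 33 32
f 32 31 30
f 33 31 32
f 35 34 38
f 35 38 36
f 36 38 39
f 36 39 37
f 38 34 40
f 38 40 39
f 39 40 41
f 39 41 37
f 40 34 42
f 40 42 41
f 41 42 43
f 41 43 37
f 42 34 44
f 42 44 43
f 43 44 45
f 43 45 37
f 44 34 46
f 44 46 45
f 45 46 47
f 45 47 37
f 46 34 48
f 46 48 47
f 47 48 49
f 47 49 37
f 48 34 50
f 48 50 49
f 49 50 51
f 49 51 37
f 50 34 52
f 50 52 51
f 51 52 53
f 51 53 37
f 52 34 54
f 52 54 53
f 53 54 55
f 53 55 37
f 54 34 56
f 54 56 55
f 55 56 57
f 55 57 37
f 56 34 58
f 56 58 57
f 57 58 59
f 57 59 37
f 58 34 35
f 58 35 59
f 59 35 36
f 59 36 37
f 60 71 65
f 60 65 61
f 60 61 67
f 60 67 70
f 60 70 71
f 61 65 69
f 65 71 64
f 71 70 62
f 70 67 66
f 67 61 68
f 63 69 64
f 63 64 62
f 63 62 66
f 63 66 68
f 63 68 69
f 64 69 65
f 62 64 71
f 66 62 70
f 68 66 67
f 69 68 61



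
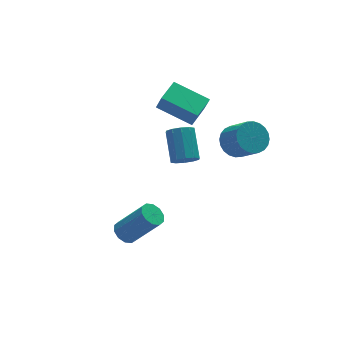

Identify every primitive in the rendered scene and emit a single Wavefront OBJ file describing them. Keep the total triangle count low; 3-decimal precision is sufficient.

v 2.703 -0.504 1.21
v 2.812 -0.803 2.041
v 1.645 0.829 1.827
v 1.754 0.53 2.658
v 3.706 0.23 1.342
v 3.815 -0.069 2.173
v 2.648 1.563 1.959
v 2.757 1.264 2.79
v -1.201 -1.699 -3.64
v -0.7 -1.367 -3.789
v 0.263 -2.129 -2.249
v -0.239 -2.461 -2.1
v -0.914 -1.157 -3.551
v 0.048 -1.919 -2.011
v -1.239 -1.154 -3.347
v -0.276 -1.916 -1.807
v -1.549 -1.359 -3.255
v -0.586 -2.121 -1.715
v -1.726 -1.694 -3.31
v -0.763 -2.456 -1.77
v -1.703 -2.031 -3.491
v -0.74 -2.793 -1.951
v -1.488 -2.241 -3.729
v -0.526 -3.003 -2.189
v -1.164 -2.244 -3.933
v -0.201 -3.006 -2.393
v -0.854 -2.039 -4.025
v 0.109 -2.801 -2.485
v -0.677 -1.704 -3.97
v 0.286 -2.466 -2.43
v 2.323 -0.597 -1.068
v 2.813 -0.442 -1.483
v 3.226 0.812 -0.526
v 2.737 0.657 -0.112
v 2.479 -0.241 -1.602
v 2.892 1.013 -0.646
v 2.085 -0.176 -1.517
v 2.498 1.078 -0.561
v 1.783 -0.272 -1.261
v 2.196 0.982 -0.305
v 1.686 -0.491 -0.931
v 2.1 0.762 0.025
v 1.834 -0.752 -0.654
v 2.247 0.502 0.303
v 2.168 -0.953 -0.534
v 2.581 0.301 0.422
v 2.562 -1.018 -0.619
v 2.975 0.236 0.337
v 2.864 -0.922 -0.875
v 3.277 0.332 0.081
v 2.96 -0.702 -1.205
v 3.374 0.551 -0.249
v 3.532 -2.876 1.651
v 4.121 -2.411 1.956
v 4.378 -3.38 2.934
v 3.788 -3.844 2.629
v 3.871 -2.311 2.122
v 4.128 -3.279 3.099
v 3.57 -2.296 2.215
v 3.827 -3.264 3.193
v 3.263 -2.369 2.223
v 3.52 -3.338 3.201
v 2.996 -2.52 2.144
v 3.253 -3.489 3.122
v 2.811 -2.725 1.99
v 3.068 -3.693 2.968
v 2.736 -2.952 1.784
v 2.993 -3.921 2.762
v 2.782 -3.168 1.558
v 3.039 -4.137 2.536
v 2.942 -3.34 1.346
v 3.199 -4.309 2.324
v 3.192 -3.441 1.181
v 3.449 -4.409 2.158
v 3.493 -3.456 1.087
v 3.75 -4.424 2.065
v 3.8 -3.382 1.079
v 4.057 -4.351 2.057
v 4.067 -3.231 1.158
v 4.324 -4.2 2.136
v 4.252 -3.027 1.312
v 4.509 -3.995 2.29
v 4.327 -2.799 1.518
v 4.584 -3.768 2.496
v 4.281 -2.583 1.744
v 4.538 -3.552 2.722
f 2 4 1
f 5 2 1
f 1 4 3
f 3 5 1
f 2 8 4
f 6 2 5
f 6 8 2
f 4 8 3
f 7 5 3
f 3 8 7
f 7 6 5
f 8 6 7
f 10 9 13
f 10 13 11
f 11 13 14
f 11 14 12
f 13 9 15
f 13 15 14
f 14 15 16
f 14 16 12
f 15 9 17
f 15 17 16
f 16 17 18
f 16 18 12
f 17 9 19
f 17 19 18
f 18 19 20
f 18 20 12
f 19 9 21
f 19 21 20
f 20 21 22
f 20 22 12
f 21 9 23
f 21 23 22
f 22 23 24
f 22 24 12
f 23 9 25
f 23 25 24
f 24 25 26
f 24 26 12
f 25 9 27
f 25 27 26
f 26 27 28
f 26 28 12
f 27 9 29
f 27 29 28
f 28 29 30
f 28 30 12
f 29 9 10
f 29 10 30
f 30 10 11
f 30 11 12
f 32 31 35
f 32 35 33
f 33 35 36
f 33 36 34
f 35 31 37
f 35 37 36
f 36 37 38
f 36 38 34
f 37 31 39
f 37 39 38
f 38 39 40
f 38 40 34
f 39 31 41
f 39 41 40
f 40 41 42
f 40 42 34
f 41 31 43
f 41 43 42
f 42 43 44
f 42 44 34
f 43 31 45
f 43 45 44
f 44 45 46
f 44 46 34
f 45 31 47
f 45 47 46
f 46 47 48
f 46 48 34
f 47 31 49
f 47 49 48
f 48 49 50
f 48 50 34
f 49 31 51
f 49 51 50
f 50 51 52
f 50 52 34
f 51 31 32
f 51 32 52
f 52 32 33
f 52 33 34
f 54 53 57
f 54 57 55
f 55 57 58
f 55 58 56
f 57 53 59
f 57 59 58
f 58 59 60
f 58 60 56
f 59 53 61
f 59 61 60
f 60 61 62
f 60 62 56
f 61 53 63
f 61 63 62
f 62 63 64
f 62 64 56
f 63 53 65
f 63 65 64
f 64 65 66
f 64 66 56
f 65 53 67
f 65 67 66
f 66 67 68
f 66 68 56
f 67 53 69
f 67 69 68
f 68 69 70
f 68 70 56
f 69 53 71
f 69 71 70
f 70 71 72
f 70 72 56
f 71 53 73
f 71 73 72
f 72 73 74
f 72 74 56
f 73 53 75
f 73 75 74
f 74 75 76
f 74 76 56
f 75 53 77
f 75 77 76
f 76 77 78
f 76 78 56
f 77 53 79
f 77 79 78
f 78 79 80
f 78 80 56
f 79 53 81
f 79 81 80
f 80 81 82
f 80 82 56
f 81 53 83
f 81 83 82
f 82 83 84
f 82 84 56
f 83 53 85
f 83 85 84
f 84 85 86
f 84 86 56
f 85 53 54
f 85 54 86
f 86 54 55
f 86 55 56



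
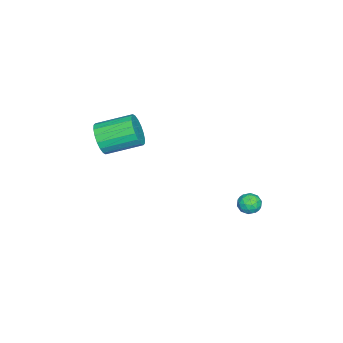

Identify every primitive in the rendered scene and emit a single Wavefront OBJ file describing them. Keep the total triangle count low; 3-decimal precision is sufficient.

v -1.275 4.23 -3.162
v -0.917 4.286 -3.741
v -1.323 3.134 -3.299
v -0.965 3.19 -3.878
v -0.665 3.315 -3.277
v -0.635 3.992 -3.193
v -1.605 3.428 -3.847
v -1.575 4.105 -3.763
v -1.121 3.79 -4.165
v -0.54 3.721 -3.813
v -1.7 3.699 -3.227
v -1.119 3.63 -2.875
v -1.091 4.354 -3.44
v -1.149 3.066 -3.6
v -0.972 3.139 -3.247
v -0.761 3.172 -3.588
v -0.926 4.182 -3.117
v -0.715 4.215 -3.458
v -0.567 3.644 -3.185
v -1.525 3.205 -3.582
v -1.314 3.238 -3.923
v -1.479 4.248 -3.452
v -1.268 4.281 -3.793
v -1.673 3.776 -3.855
v -1.001 4.096 -4.029
v -1.03 3.452 -4.11
v -1.406 3.591 -4.091
v -1.388 3.989 -4.042
v -0.659 4.055 -3.822
v -0.688 3.411 -3.902
v -0.511 3.484 -3.549
v -0.494 3.882 -3.5
v -0.78 3.764 -4.071
v -1.552 4.009 -3.138
v -1.581 3.365 -3.218
v -1.746 3.538 -3.54
v -1.729 3.936 -3.491
v -1.21 3.968 -2.93
v -1.239 3.324 -3.011
v -0.852 3.431 -2.998
v -0.834 3.829 -2.949
v -1.46 3.656 -2.969
v 0.7 -3.585 0.886
v 1.16 -3.127 0.151
v 0.499 -1.358 0.839
v 0.04 -1.815 1.574
v 0.766 -3.209 -0.017
v 0.105 -1.44 0.671
v 0.359 -3.365 -0.006
v -0.302 -1.596 0.682
v 0.019 -3.565 0.182
v -0.641 -1.796 0.87
v -0.185 -3.769 0.509
v -0.846 -1.999 1.197
v -0.214 -3.936 0.911
v -0.875 -2.166 1.598
v -0.062 -4.033 1.308
v -0.723 -2.264 1.995
v 0.241 -4.042 1.621
v -0.42 -2.273 2.309
v 0.635 -3.96 1.789
v -0.026 -2.191 2.477
v 1.042 -3.804 1.778
v 0.381 -2.035 2.466
v 1.381 -3.604 1.59
v 0.721 -1.835 2.278
v 1.586 -3.401 1.263
v 0.925 -1.631 1.951
v 1.615 -3.234 0.862
v 0.954 -1.464 1.549
v 1.463 -3.136 0.465
v 0.802 -1.367 1.152
f 1 38 17
f 38 12 41
f 17 41 6
f 38 41 17
f 1 17 13
f 17 6 18
f 13 18 2
f 17 18 13
f 1 13 22
f 13 2 23
f 22 23 8
f 13 23 22
f 1 22 34
f 22 8 37
f 34 37 11
f 22 37 34
f 1 34 38
f 34 11 42
f 38 42 12
f 34 42 38
f 2 18 29
f 18 6 32
f 29 32 10
f 18 32 29
f 6 41 19
f 41 12 40
f 19 40 5
f 41 40 19
f 12 42 39
f 42 11 35
f 39 35 3
f 42 35 39
f 11 37 36
f 37 8 24
f 36 24 7
f 37 24 36
f 8 23 28
f 23 2 25
f 28 25 9
f 23 25 28
f 4 30 16
f 30 10 31
f 16 31 5
f 30 31 16
f 4 16 14
f 16 5 15
f 14 15 3
f 16 15 14
f 4 14 21
f 14 3 20
f 21 20 7
f 14 20 21
f 4 21 26
f 21 7 27
f 26 27 9
f 21 27 26
f 4 26 30
f 26 9 33
f 30 33 10
f 26 33 30
f 5 31 19
f 31 10 32
f 19 32 6
f 31 32 19
f 3 15 39
f 15 5 40
f 39 40 12
f 15 40 39
f 7 20 36
f 20 3 35
f 36 35 11
f 20 35 36
f 9 27 28
f 27 7 24
f 28 24 8
f 27 24 28
f 10 33 29
f 33 9 25
f 29 25 2
f 33 25 29
f 44 43 47
f 44 47 45
f 45 47 48
f 45 48 46
f 47 43 49
f 47 49 48
f 48 49 50
f 48 50 46
f 49 43 51
f 49 51 50
f 50 51 52
f 50 52 46
f 51 43 53
f 51 53 52
f 52 53 54
f 52 54 46
f 53 43 55
f 53 55 54
f 54 55 56
f 54 56 46
f 55 43 57
f 55 57 56
f 56 57 58
f 56 58 46
f 57 43 59
f 57 59 58
f 58 59 60
f 58 60 46
f 59 43 61
f 59 61 60
f 60 61 62
f 60 62 46
f 61 43 63
f 61 63 62
f 62 63 64
f 62 64 46
f 63 43 65
f 63 65 64
f 64 65 66
f 64 66 46
f 65 43 67
f 65 67 66
f 66 67 68
f 66 68 46
f 67 43 69
f 67 69 68
f 68 69 70
f 68 70 46
f 69 43 71
f 69 71 70
f 70 71 72
f 70 72 46
f 71 43 44
f 71 44 72
f 72 44 45
f 72 45 46



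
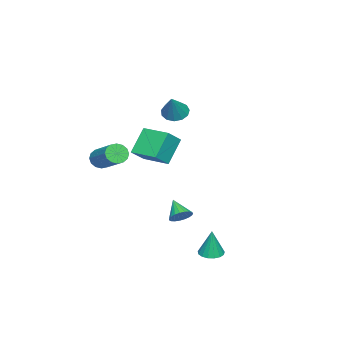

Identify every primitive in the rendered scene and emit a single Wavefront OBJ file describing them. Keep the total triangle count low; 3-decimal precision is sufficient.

v -2.619 -1.947 2.98
v -2.192 -2.52 2.752
v -1.621 -1.713 4.26
v -2.035 -2.175 2.567
v -2.063 -1.756 2.513
v -2.268 -1.399 2.607
v -2.583 -1.215 2.819
v -2.91 -1.263 3.082
v -3.145 -1.529 3.313
v -3.212 -1.927 3.438
v -3.091 -2.331 3.417
v -2.82 -2.613 3.257
v -2.485 -2.684 3.01
v -4.631 -3.958 0.218
v -3.664 -4.25 1.02
v -4.193 -2.317 0.288
v -3.226 -2.609 1.09
v -3.534 -4.191 -1.19
v -2.567 -4.483 -0.388
v -3.096 -2.55 -1.12
v -2.129 -2.842 -0.318
v 3.08 2.515 -3.848
v 3.606 2.904 -3.936
v 3.26 2.625 -2.292
v 3.364 3.106 -3.922
v 3.057 3.173 -3.892
v 2.755 3.09 -3.851
v 2.528 2.875 -3.809
v 2.427 2.577 -3.777
v 2.476 2.265 -3.76
v 2.663 2.011 -3.764
v 2.946 1.872 -3.787
v 3.259 1.881 -3.824
v 3.532 2.034 -3.866
v 3.701 2.299 -3.904
v 3.728 2.612 -3.93
v 0.764 -4.572 0.433
v 1.311 -4.876 0.257
v 2.463 -3.412 1.311
v 1.916 -3.108 1.487
v 1.252 -4.653 0.012
v 2.404 -3.189 1.066
v 1.063 -4.409 -0.12
v 2.215 -2.945 0.933
v 0.793 -4.208 -0.105
v 1.945 -2.744 0.949
v 0.516 -4.105 0.055
v 1.668 -2.641 1.109
v 0.305 -4.127 0.317
v 1.457 -2.663 1.37
v 0.217 -4.268 0.609
v 1.369 -2.804 1.663
v 0.276 -4.491 0.854
v 1.428 -3.027 1.908
v 0.465 -4.735 0.987
v 1.617 -3.271 2.04
v 0.735 -4.936 0.971
v 1.887 -3.472 2.025
v 1.012 -5.039 0.811
v 2.164 -3.575 1.865
v 1.223 -5.017 0.55
v 2.375 -3.553 1.603
v -0.94 -0.873 -3.769
v -0.39 -0.968 -3.416
v -1.58 -1.607 -2.971
v -0.497 -0.745 -3.297
v -0.68 -0.544 -3.259
v -0.908 -0.4 -3.309
v -1.142 -0.338 -3.439
v -1.34 -0.368 -3.626
v -1.47 -0.485 -3.838
v -1.508 -0.669 -4.038
v -1.447 -0.889 -4.191
v -1.299 -1.105 -4.272
v -1.089 -1.282 -4.265
v -0.853 -1.387 -4.173
v -0.632 -1.404 -4.011
v -0.464 -1.328 -3.807
v -0.379 -1.174 -3.597
f 2 1 4
f 2 4 3
f 4 1 5
f 4 5 3
f 5 1 6
f 5 6 3
f 6 1 7
f 6 7 3
f 7 1 8
f 7 8 3
f 8 1 9
f 8 9 3
f 9 1 10
f 9 10 3
f 10 1 11
f 10 11 3
f 11 1 12
f 11 12 3
f 12 1 13
f 12 13 3
f 13 1 2
f 13 2 3
f 15 17 14
f 18 15 14
f 14 17 16
f 16 18 14
f 15 21 17
f 19 15 18
f 19 21 15
f 17 21 16
f 20 18 16
f 16 21 20
f 20 19 18
f 21 19 20
f 23 22 25
f 23 25 24
f 25 22 26
f 25 26 24
f 26 22 27
f 26 27 24
f 27 22 28
f 27 28 24
f 28 22 29
f 28 29 24
f 29 22 30
f 29 30 24
f 30 22 31
f 30 31 24
f 31 22 32
f 31 32 24
f 32 22 33
f 32 33 24
f 33 22 34
f 33 34 24
f 34 22 35
f 34 35 24
f 35 22 36
f 35 36 24
f 36 22 23
f 36 23 24
f 38 37 41
f 38 41 39
f 39 41 42
f 39 42 40
f 41 37 43
f 41 43 42
f 42 43 44
f 42 44 40
f 43 37 45
f 43 45 44
f 44 45 46
f 44 46 40
f 45 37 47
f 45 47 46
f 46 47 48
f 46 48 40
f 47 37 49
f 47 49 48
f 48 49 50
f 48 50 40
f 49 37 51
f 49 51 50
f 50 51 52
f 50 52 40
f 51 37 53
f 51 53 52
f 52 53 54
f 52 54 40
f 53 37 55
f 53 55 54
f 54 55 56
f 54 56 40
f 55 37 57
f 55 57 56
f 56 57 58
f 56 58 40
f 57 37 59
f 57 59 58
f 58 59 60
f 58 60 40
f 59 37 61
f 59 61 60
f 60 61 62
f 60 62 40
f 61 37 38
f 61 38 62
f 62 38 39
f 62 39 40
f 64 63 66
f 64 66 65
f 66 63 67
f 66 67 65
f 67 63 68
f 67 68 65
f 68 63 69
f 68 69 65
f 69 63 70
f 69 70 65
f 70 63 71
f 70 71 65
f 71 63 72
f 71 72 65
f 72 63 73
f 72 73 65
f 73 63 74
f 73 74 65
f 74 63 75
f 74 75 65
f 75 63 76
f 75 76 65
f 76 63 77
f 76 77 65
f 77 63 78
f 77 78 65
f 78 63 79
f 78 79 65
f 79 63 64
f 79 64 65

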